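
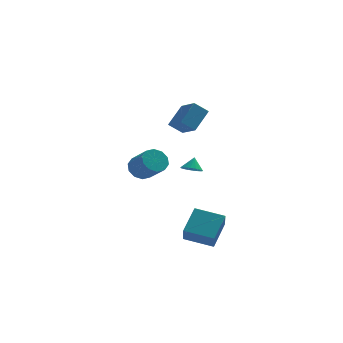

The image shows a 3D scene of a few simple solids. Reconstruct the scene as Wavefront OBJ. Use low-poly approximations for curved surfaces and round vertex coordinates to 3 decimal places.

v -0.459 3.339 -1.803
v 0.361 3.893 -1.804
v 1.24 2.595 -0.578
v 0.419 2.041 -0.577
v 0.004 4.085 -1.345
v 0.883 2.786 -0.119
v -0.53 3.992 -1.062
v 0.349 2.693 0.164
v -1.037 3.649 -1.061
v -0.158 2.351 0.165
v -1.323 3.188 -1.344
v -0.445 1.89 -0.118
v -1.28 2.785 -1.802
v -0.401 1.487 -0.576
v -0.923 2.594 -2.261
v -0.044 1.295 -1.035
v -0.389 2.687 -2.544
v 0.49 1.388 -1.318
v 0.118 3.029 -2.545
v 0.997 1.731 -1.319
v 0.405 3.49 -2.262
v 1.283 2.192 -1.036
v 1.767 -3.879 -4.89
v 1.706 -4.776 -3.752
v 2.584 -2.381 -3.665
v 2.523 -3.278 -2.527
v 3.617 -4.542 -5.313
v 3.556 -5.439 -4.175
v 4.434 -3.044 -4.088
v 4.373 -3.941 -2.95
v 2.671 0.978 -0.993
v 3.392 0.925 -1.149
v 2.889 1.462 -0.147
v 3.308 1.21 -1.291
v 3.097 1.449 -1.373
v 2.801 1.595 -1.38
v 2.48 1.618 -1.311
v 2.197 1.515 -1.179
v 2.007 1.305 -1.01
v 1.949 1.03 -0.838
v 2.034 0.745 -0.696
v 2.245 0.506 -0.614
v 2.54 0.36 -0.607
v 2.861 0.337 -0.676
v 3.145 0.44 -0.808
v 3.334 0.65 -0.977
v 2.727 -1.08 3.31
v 1.815 -1.116 4.057
v 2.038 0.343 2.537
v 1.125 0.307 3.285
v 3.655 0.013 4.495
v 2.742 -0.023 5.243
v 2.965 1.436 3.723
v 2.053 1.4 4.47
f 2 1 5
f 2 5 3
f 3 5 6
f 3 6 4
f 5 1 7
f 5 7 6
f 6 7 8
f 6 8 4
f 7 1 9
f 7 9 8
f 8 9 10
f 8 10 4
f 9 1 11
f 9 11 10
f 10 11 12
f 10 12 4
f 11 1 13
f 11 13 12
f 12 13 14
f 12 14 4
f 13 1 15
f 13 15 14
f 14 15 16
f 14 16 4
f 15 1 17
f 15 17 16
f 16 17 18
f 16 18 4
f 17 1 19
f 17 19 18
f 18 19 20
f 18 20 4
f 19 1 21
f 19 21 20
f 20 21 22
f 20 22 4
f 21 1 2
f 21 2 22
f 22 2 3
f 22 3 4
f 24 26 23
f 27 24 23
f 23 26 25
f 25 27 23
f 24 30 26
f 28 24 27
f 28 30 24
f 26 30 25
f 29 27 25
f 25 30 29
f 29 28 27
f 30 28 29
f 32 31 34
f 32 34 33
f 34 31 35
f 34 35 33
f 35 31 36
f 35 36 33
f 36 31 37
f 36 37 33
f 37 31 38
f 37 38 33
f 38 31 39
f 38 39 33
f 39 31 40
f 39 40 33
f 40 31 41
f 40 41 33
f 41 31 42
f 41 42 33
f 42 31 43
f 42 43 33
f 43 31 44
f 43 44 33
f 44 31 45
f 44 45 33
f 45 31 46
f 45 46 33
f 46 31 32
f 46 32 33
f 48 50 47
f 51 48 47
f 47 50 49
f 49 51 47
f 48 54 50
f 52 48 51
f 52 54 48
f 50 54 49
f 53 51 49
f 49 54 53
f 53 52 51
f 54 52 53



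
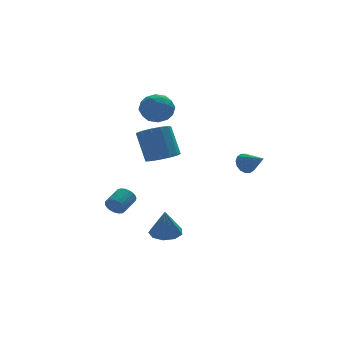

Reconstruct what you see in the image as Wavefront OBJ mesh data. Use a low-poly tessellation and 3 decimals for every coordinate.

v -1.018 2.514 0.447
v -0.012 2.81 0.406
v -0.235 3.822 2.232
v -1.242 3.526 2.273
v -0.321 3.234 0.133
v -0.545 4.246 1.959
v -0.852 3.429 -0.04
v -1.076 4.441 1.786
v -1.436 3.334 -0.059
v -1.659 4.346 1.767
v -1.887 2.978 0.083
v -2.11 3.991 1.909
v -2.062 2.475 0.341
v -2.286 3.488 2.167
v -1.906 1.984 0.632
v -2.129 2.997 2.458
v -1.468 1.662 0.864
v -1.691 2.674 2.69
v -0.887 1.61 0.964
v -1.111 2.622 2.79
v -0.348 1.844 0.9
v -0.571 2.857 2.726
v -0.022 2.292 0.692
v -0.245 3.304 2.518
v -1.817 -0.379 -4.215
v -0.863 -0.355 -4.108
v -2.003 -0.801 -2.465
v -1.117 0.239 -3.991
v -1.699 0.544 -3.979
v -2.335 0.418 -4.078
v -2.729 -0.082 -4.241
v -2.697 -0.72 -4.391
v -2.252 -1.199 -4.459
v -1.604 -1.293 -4.413
v -1.055 -0.96 -4.274
v 2.342 -1.785 1.036
v 2.982 -1.65 0.735
v 2.918 -2.975 1.724
v 2.986 -1.462 1.057
v 2.817 -1.361 1.373
v 2.521 -1.373 1.6
v 2.177 -1.496 1.675
v 1.878 -1.696 1.579
v 1.703 -1.92 1.338
v 1.699 -2.107 1.016
v 1.868 -2.209 0.699
v 2.164 -2.196 0.473
v 2.508 -2.074 0.398
v 2.807 -1.874 0.494
v -4.07 1.83 -2.767
v -3.693 1.715 -3.297
v -2.794 2.476 -2.823
v -3.17 2.59 -2.293
v -3.838 1.935 -3.376
v -2.938 2.695 -2.902
v -4.022 2.136 -3.35
v -3.122 2.897 -2.875
v -4.215 2.285 -3.223
v -3.315 3.046 -2.748
v -4.382 2.355 -3.017
v -3.483 3.115 -2.543
v -4.496 2.334 -2.768
v -3.596 3.095 -2.294
v -4.536 2.226 -2.519
v -3.636 2.986 -2.045
v -4.495 2.049 -2.313
v -3.595 2.81 -1.838
v -4.381 1.835 -2.185
v -3.481 2.595 -1.711
v -4.213 1.619 -2.158
v -3.313 2.38 -1.684
v -4.02 1.44 -2.237
v -3.121 2.201 -1.762
v -3.836 1.329 -2.407
v -2.937 2.089 -1.932
v -3.692 1.304 -2.639
v -2.793 2.064 -2.165
v -3.614 1.369 -2.894
v -2.714 2.13 -2.419
v -3.614 1.515 -3.126
v -2.715 2.276 -2.652
v -1.683 4.485 3.723
v -0.73 4.499 3.165
v -1.15 3.021 4.595
v -0.197 3.035 4.037
v -0.411 3.819 4.785
v -0.74 4.724 4.245
v -1.14 2.796 3.515
v -1.469 3.701 2.975
v -0.395 3.456 3.036
v 0.056 4.088 3.821
v -1.936 3.432 3.939
v -1.485 4.064 4.724
v -1.254 4.621 3.367
v -0.626 2.899 4.393
v -0.752 3.36 4.832
v -0.192 3.368 4.504
v -1.259 4.753 4.002
v -0.699 4.761 3.674
v -0.511 4.361 4.627
v -1.181 2.759 4.086
v -0.621 2.767 3.758
v -1.688 4.152 3.256
v -1.128 4.16 2.928
v -1.369 3.159 3.133
v -0.496 4.016 2.963
v -0.183 3.155 3.476
v -0.737 3.014 3.169
v -0.931 3.546 2.852
v -0.232 4.387 3.425
v 0.082 3.526 3.938
v -0.044 3.987 4.377
v -0.237 4.519 4.06
v -0.034 3.774 3.349
v -1.962 3.994 3.822
v -1.648 3.133 4.335
v -1.643 3.001 3.7
v -1.836 3.533 3.383
v -1.697 4.365 4.284
v -1.384 3.504 4.797
v -0.949 3.974 4.908
v -1.143 4.506 4.591
v -1.846 3.746 4.411
f 2 1 5
f 2 5 3
f 3 5 6
f 3 6 4
f 5 1 7
f 5 7 6
f 6 7 8
f 6 8 4
f 7 1 9
f 7 9 8
f 8 9 10
f 8 10 4
f 9 1 11
f 9 11 10
f 10 11 12
f 10 12 4
f 11 1 13
f 11 13 12
f 12 13 14
f 12 14 4
f 13 1 15
f 13 15 14
f 14 15 16
f 14 16 4
f 15 1 17
f 15 17 16
f 16 17 18
f 16 18 4
f 17 1 19
f 17 19 18
f 18 19 20
f 18 20 4
f 19 1 21
f 19 21 20
f 20 21 22
f 20 22 4
f 21 1 23
f 21 23 22
f 22 23 24
f 22 24 4
f 23 1 2
f 23 2 24
f 24 2 3
f 24 3 4
f 26 25 28
f 26 28 27
f 28 25 29
f 28 29 27
f 29 25 30
f 29 30 27
f 30 25 31
f 30 31 27
f 31 25 32
f 31 32 27
f 32 25 33
f 32 33 27
f 33 25 34
f 33 34 27
f 34 25 35
f 34 35 27
f 35 25 26
f 35 26 27
f 37 36 39
f 37 39 38
f 39 36 40
f 39 40 38
f 40 36 41
f 40 41 38
f 41 36 42
f 41 42 38
f 42 36 43
f 42 43 38
f 43 36 44
f 43 44 38
f 44 36 45
f 44 45 38
f 45 36 46
f 45 46 38
f 46 36 47
f 46 47 38
f 47 36 48
f 47 48 38
f 48 36 49
f 48 49 38
f 49 36 37
f 49 37 38
f 51 50 54
f 51 54 52
f 52 54 55
f 52 55 53
f 54 50 56
f 54 56 55
f 55 56 57
f 55 57 53
f 56 50 58
f 56 58 57
f 57 58 59
f 57 59 53
f 58 50 60
f 58 60 59
f 59 60 61
f 59 61 53
f 60 50 62
f 60 62 61
f 61 62 63
f 61 63 53
f 62 50 64
f 62 64 63
f 63 64 65
f 63 65 53
f 64 50 66
f 64 66 65
f 65 66 67
f 65 67 53
f 66 50 68
f 66 68 67
f 67 68 69
f 67 69 53
f 68 50 70
f 68 70 69
f 69 70 71
f 69 71 53
f 70 50 72
f 70 72 71
f 71 72 73
f 71 73 53
f 72 50 74
f 72 74 73
f 73 74 75
f 73 75 53
f 74 50 76
f 74 76 75
f 75 76 77
f 75 77 53
f 76 50 78
f 76 78 77
f 77 78 79
f 77 79 53
f 78 50 80
f 78 80 79
f 79 80 81
f 79 81 53
f 80 50 51
f 80 51 81
f 81 51 52
f 81 52 53
f 82 119 98
f 119 93 122
f 98 122 87
f 119 122 98
f 82 98 94
f 98 87 99
f 94 99 83
f 98 99 94
f 82 94 103
f 94 83 104
f 103 104 89
f 94 104 103
f 82 103 115
f 103 89 118
f 115 118 92
f 103 118 115
f 82 115 119
f 115 92 123
f 119 123 93
f 115 123 119
f 83 99 110
f 99 87 113
f 110 113 91
f 99 113 110
f 87 122 100
f 122 93 121
f 100 121 86
f 122 121 100
f 93 123 120
f 123 92 116
f 120 116 84
f 123 116 120
f 92 118 117
f 118 89 105
f 117 105 88
f 118 105 117
f 89 104 109
f 104 83 106
f 109 106 90
f 104 106 109
f 85 111 97
f 111 91 112
f 97 112 86
f 111 112 97
f 85 97 95
f 97 86 96
f 95 96 84
f 97 96 95
f 85 95 102
f 95 84 101
f 102 101 88
f 95 101 102
f 85 102 107
f 102 88 108
f 107 108 90
f 102 108 107
f 85 107 111
f 107 90 114
f 111 114 91
f 107 114 111
f 86 112 100
f 112 91 113
f 100 113 87
f 112 113 100
f 84 96 120
f 96 86 121
f 120 121 93
f 96 121 120
f 88 101 117
f 101 84 116
f 117 116 92
f 101 116 117
f 90 108 109
f 108 88 105
f 109 105 89
f 108 105 109
f 91 114 110
f 114 90 106
f 110 106 83
f 114 106 110



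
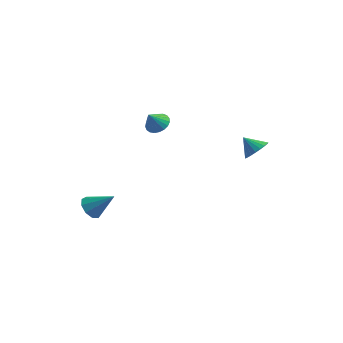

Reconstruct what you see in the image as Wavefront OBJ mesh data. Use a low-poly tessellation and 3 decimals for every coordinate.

v -4.354 -3.517 0.084
v -3.939 -3.231 -0.458
v -3.166 -3.283 1.116
v -4.207 -2.865 -0.233
v -4.543 -2.804 0.141
v -4.791 -3.077 0.488
v -4.834 -3.556 0.646
v -4.652 -4.017 0.541
v -4.33 -4.244 0.223
v -4.02 -4.131 -0.16
v -3.865 -3.731 -0.429
v 2.049 3.574 1.332
v 2.544 3.408 1.938
v 1.231 3.746 2.048
v 2.584 3.736 1.905
v 2.531 4.037 1.772
v 2.395 4.257 1.564
v 2.199 4.36 1.316
v 1.977 4.327 1.07
v 1.767 4.163 0.87
v 1.607 3.898 0.749
v 1.522 3.577 0.73
v 1.529 3.255 0.815
v 1.626 2.989 0.989
v 1.795 2.824 1.222
v 2.009 2.788 1.475
v 2.229 2.889 1.703
v 2.419 3.108 1.866
v -3.174 2.673 2.763
v -2.827 2.079 2.552
v -3.486 2.167 3.677
v -2.614 2.224 2.705
v -2.499 2.447 2.868
v -2.5 2.709 3.013
v -2.618 2.965 3.115
v -2.832 3.17 3.155
v -3.105 3.29 3.128
v -3.39 3.302 3.038
v -3.638 3.206 2.9
v -3.805 3.018 2.739
v -3.864 2.77 2.582
v -3.803 2.506 2.456
v -3.634 2.27 2.383
v -3.385 2.104 2.376
v -3.099 2.036 2.436
f 2 1 4
f 2 4 3
f 4 1 5
f 4 5 3
f 5 1 6
f 5 6 3
f 6 1 7
f 6 7 3
f 7 1 8
f 7 8 3
f 8 1 9
f 8 9 3
f 9 1 10
f 9 10 3
f 10 1 11
f 10 11 3
f 11 1 2
f 11 2 3
f 13 12 15
f 13 15 14
f 15 12 16
f 15 16 14
f 16 12 17
f 16 17 14
f 17 12 18
f 17 18 14
f 18 12 19
f 18 19 14
f 19 12 20
f 19 20 14
f 20 12 21
f 20 21 14
f 21 12 22
f 21 22 14
f 22 12 23
f 22 23 14
f 23 12 24
f 23 24 14
f 24 12 25
f 24 25 14
f 25 12 26
f 25 26 14
f 26 12 27
f 26 27 14
f 27 12 28
f 27 28 14
f 28 12 13
f 28 13 14
f 30 29 32
f 30 32 31
f 32 29 33
f 32 33 31
f 33 29 34
f 33 34 31
f 34 29 35
f 34 35 31
f 35 29 36
f 35 36 31
f 36 29 37
f 36 37 31
f 37 29 38
f 37 38 31
f 38 29 39
f 38 39 31
f 39 29 40
f 39 40 31
f 40 29 41
f 40 41 31
f 41 29 42
f 41 42 31
f 42 29 43
f 42 43 31
f 43 29 44
f 43 44 31
f 44 29 45
f 44 45 31
f 45 29 30
f 45 30 31



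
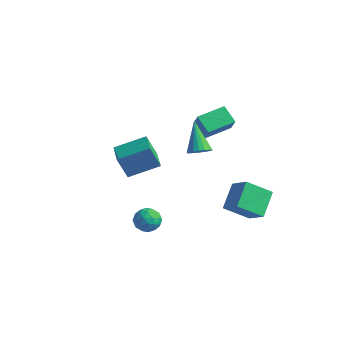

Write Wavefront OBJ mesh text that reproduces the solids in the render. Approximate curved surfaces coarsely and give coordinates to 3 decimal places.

v 1.468 -2.871 -2.105
v 2.17 -2.625 -1.759
v 1.79 -4.135 -1.861
v 2.492 -3.889 -1.515
v 1.777 -3.734 -1.145
v 1.578 -2.953 -1.296
v 2.382 -3.807 -2.324
v 2.183 -3.026 -2.475
v 2.735 -3.204 -1.895
v 2.361 -3.159 -1.166
v 1.599 -3.601 -2.454
v 1.225 -3.556 -1.725
v 1.791 -2.637 -1.953
v 2.169 -4.123 -1.667
v 1.749 -4.032 -1.449
v 2.161 -3.888 -1.246
v 1.443 -2.829 -1.681
v 1.855 -2.685 -1.478
v 1.624 -3.337 -1.117
v 2.105 -4.075 -2.142
v 2.517 -3.931 -1.939
v 1.799 -2.872 -2.374
v 2.211 -2.728 -2.171
v 2.336 -3.423 -2.503
v 2.536 -2.833 -1.83
v 2.725 -3.576 -1.686
v 2.66 -3.528 -2.162
v 2.544 -3.069 -2.25
v 2.316 -2.806 -1.402
v 2.505 -3.55 -1.258
v 2.084 -3.458 -1.041
v 1.968 -2.999 -1.13
v 2.648 -3.147 -1.481
v 1.455 -3.21 -2.362
v 1.644 -3.954 -2.218
v 1.992 -3.761 -2.49
v 1.876 -3.302 -2.579
v 1.235 -3.184 -1.934
v 1.424 -3.927 -1.79
v 1.416 -3.691 -1.37
v 1.3 -3.232 -1.458
v 1.312 -3.613 -2.139
v 2.964 1.822 -3.548
v 4.155 1.536 -2.597
v 2.504 3.212 -2.554
v 3.694 2.927 -1.603
v 4.006 2.873 -4.537
v 5.196 2.588 -3.586
v 3.545 4.264 -3.543
v 4.736 3.978 -2.592
v 3.507 -0.913 3.06
v 3.802 -1.342 3.513
v 2.433 -0.067 4.56
v 3.992 -1.101 3.513
v 4.086 -0.822 3.423
v 4.066 -0.562 3.262
v 3.934 -0.371 3.06
v 3.718 -0.288 2.859
v 3.461 -0.328 2.697
v 3.212 -0.484 2.607
v 3.022 -0.725 2.607
v 2.928 -1.003 2.696
v 2.948 -1.264 2.858
v 3.08 -1.455 3.059
v 3.296 -1.538 3.261
v 3.554 -1.498 3.423
v 0.095 2.75 1.707
v 0.716 2.315 2.75
v 0.709 4.32 1.997
v 1.329 3.884 3.04
v 1.071 2.496 1.02
v 1.691 2.06 2.063
v 1.684 4.065 1.31
v 2.305 3.63 2.353
v -1.589 -0.89 -1.582
v -2.014 -1.296 -0.083
v -2.673 0.057 -1.633
v -3.098 -0.35 -0.134
v -0.402 0.51 -0.866
v -0.827 0.103 0.633
v -1.486 1.456 -0.917
v -1.911 1.05 0.582
f 1 38 17
f 38 12 41
f 17 41 6
f 38 41 17
f 1 17 13
f 17 6 18
f 13 18 2
f 17 18 13
f 1 13 22
f 13 2 23
f 22 23 8
f 13 23 22
f 1 22 34
f 22 8 37
f 34 37 11
f 22 37 34
f 1 34 38
f 34 11 42
f 38 42 12
f 34 42 38
f 2 18 29
f 18 6 32
f 29 32 10
f 18 32 29
f 6 41 19
f 41 12 40
f 19 40 5
f 41 40 19
f 12 42 39
f 42 11 35
f 39 35 3
f 42 35 39
f 11 37 36
f 37 8 24
f 36 24 7
f 37 24 36
f 8 23 28
f 23 2 25
f 28 25 9
f 23 25 28
f 4 30 16
f 30 10 31
f 16 31 5
f 30 31 16
f 4 16 14
f 16 5 15
f 14 15 3
f 16 15 14
f 4 14 21
f 14 3 20
f 21 20 7
f 14 20 21
f 4 21 26
f 21 7 27
f 26 27 9
f 21 27 26
f 4 26 30
f 26 9 33
f 30 33 10
f 26 33 30
f 5 31 19
f 31 10 32
f 19 32 6
f 31 32 19
f 3 15 39
f 15 5 40
f 39 40 12
f 15 40 39
f 7 20 36
f 20 3 35
f 36 35 11
f 20 35 36
f 9 27 28
f 27 7 24
f 28 24 8
f 27 24 28
f 10 33 29
f 33 9 25
f 29 25 2
f 33 25 29
f 44 46 43
f 47 44 43
f 43 46 45
f 45 47 43
f 44 50 46
f 48 44 47
f 48 50 44
f 46 50 45
f 49 47 45
f 45 50 49
f 49 48 47
f 50 48 49
f 52 51 54
f 52 54 53
f 54 51 55
f 54 55 53
f 55 51 56
f 55 56 53
f 56 51 57
f 56 57 53
f 57 51 58
f 57 58 53
f 58 51 59
f 58 59 53
f 59 51 60
f 59 60 53
f 60 51 61
f 60 61 53
f 61 51 62
f 61 62 53
f 62 51 63
f 62 63 53
f 63 51 64
f 63 64 53
f 64 51 65
f 64 65 53
f 65 51 66
f 65 66 53
f 66 51 52
f 66 52 53
f 68 70 67
f 71 68 67
f 67 70 69
f 69 71 67
f 68 74 70
f 72 68 71
f 72 74 68
f 70 74 69
f 73 71 69
f 69 74 73
f 73 72 71
f 74 72 73
f 76 78 75
f 79 76 75
f 75 78 77
f 77 79 75
f 76 82 78
f 80 76 79
f 80 82 76
f 78 82 77
f 81 79 77
f 77 82 81
f 81 80 79
f 82 80 81



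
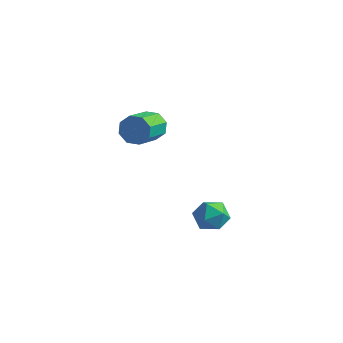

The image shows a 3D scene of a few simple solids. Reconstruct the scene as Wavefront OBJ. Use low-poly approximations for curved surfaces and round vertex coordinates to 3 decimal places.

v 2.847 -3.291 0.355
v 3.575 -3.066 0.51
v 3.285 -4.154 -0.45
v 4.013 -3.929 -0.295
v 3.596 -4.297 0.249
v 3.326 -3.764 0.746
v 3.534 -3.456 -0.686
v 3.264 -2.923 -0.189
v 4 -3.168 -0.134
v 4.038 -3.688 0.444
v 2.822 -3.532 -0.384
v 2.86 -4.052 0.194
v -1.748 -0.272 1.365
v -1.384 -0.453 0.758
v -1.208 -1.809 1.269
v -1.572 -1.628 1.875
v -1.048 -0.258 1.16
v -0.871 -1.614 1.67
v -1.122 -0.071 1.681
v -0.945 -1.428 2.192
v -1.563 -0.002 2.017
v -1.386 -1.358 2.528
v -2.112 -0.091 1.971
v -1.936 -1.447 2.482
v -2.449 -0.286 1.57
v -2.272 -1.642 2.08
v -2.375 -0.472 1.048
v -2.198 -1.829 1.559
v -1.934 -0.542 0.712
v -1.757 -1.898 1.223
f 1 12 6
f 1 6 2
f 1 2 8
f 1 8 11
f 1 11 12
f 2 6 10
f 6 12 5
f 12 11 3
f 11 8 7
f 8 2 9
f 4 10 5
f 4 5 3
f 4 3 7
f 4 7 9
f 4 9 10
f 5 10 6
f 3 5 12
f 7 3 11
f 9 7 8
f 10 9 2
f 14 13 17
f 14 17 15
f 15 17 18
f 15 18 16
f 17 13 19
f 17 19 18
f 18 19 20
f 18 20 16
f 19 13 21
f 19 21 20
f 20 21 22
f 20 22 16
f 21 13 23
f 21 23 22
f 22 23 24
f 22 24 16
f 23 13 25
f 23 25 24
f 24 25 26
f 24 26 16
f 25 13 27
f 25 27 26
f 26 27 28
f 26 28 16
f 27 13 29
f 27 29 28
f 28 29 30
f 28 30 16
f 29 13 14
f 29 14 30
f 30 14 15
f 30 15 16



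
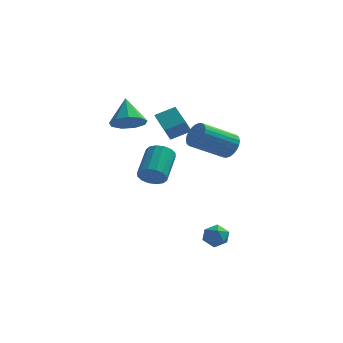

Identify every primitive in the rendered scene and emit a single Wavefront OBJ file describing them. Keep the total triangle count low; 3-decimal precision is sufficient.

v -0.272 -0.198 2.689
v 0.676 0.121 3.146
v -0.922 1.104 3.129
v 0.026 1.423 3.587
v -0.046 0.157 1.973
v 0.902 0.476 2.431
v -0.696 1.459 2.414
v 0.252 1.778 2.871
v 2.157 -1.266 -3.885
v 2.561 -1.042 -3.353
v 1.999 -2.258 -3.347
v 2.403 -2.034 -2.815
v 1.771 -1.743 -2.924
v 1.869 -1.129 -3.257
v 2.691 -2.171 -3.443
v 2.789 -1.557 -3.776
v 2.891 -1.601 -3.08
v 2.323 -1.337 -2.759
v 2.237 -1.963 -3.941
v 1.669 -1.699 -3.62
v 2.781 -0.526 1.971
v 3.073 -0.293 2.598
v 1.591 -1.12 3.596
v 1.299 -1.354 2.969
v 2.905 -0.073 2.529
v 1.422 -0.901 3.528
v 2.718 0.077 2.376
v 1.235 -0.75 3.375
v 2.54 0.136 2.161
v 1.058 -0.691 3.16
v 2.4 0.094 1.917
v 0.917 -0.734 2.916
v 2.317 -0.043 1.681
v 0.834 -0.87 2.68
v 2.305 -0.253 1.49
v 0.822 -1.081 2.488
v 2.366 -0.505 1.371
v 0.883 -1.332 2.37
v 2.489 -0.76 1.344
v 1.007 -1.587 2.342
v 2.658 -0.979 1.412
v 1.175 -1.807 2.411
v 2.845 -1.13 1.565
v 1.362 -1.957 2.564
v 3.022 -1.189 1.78
v 1.54 -2.016 2.779
v 3.163 -1.146 2.024
v 1.68 -1.974 3.023
v 3.246 -1.01 2.26
v 1.763 -1.837 3.259
v 3.258 -0.799 2.452
v 1.775 -1.627 3.45
v 3.197 -0.548 2.57
v 1.714 -1.375 3.569
v -2.088 0.638 2.755
v -1.194 0.708 2.907
v -2.372 1.722 3.925
v -1.37 1.124 2.479
v -1.882 1.312 2.18
v -2.491 1.185 2.15
v -2.911 0.802 2.403
v -2.946 0.342 2.821
v -2.58 0.021 3.208
v -1.983 -0.012 3.383
v -1.436 0.259 3.264
v -1.106 1.566 -1.115
v -0.889 1.191 -0.503
v -0.677 2.799 0.407
v -0.894 3.174 -0.205
v -0.562 1.259 -0.7
v -0.35 2.867 0.21
v -0.38 1.41 -1.008
v -0.168 3.018 -0.098
v -0.393 1.602 -1.345
v -0.181 3.21 -0.435
v -0.597 1.785 -1.621
v -0.385 3.393 -0.71
v -0.937 1.909 -1.76
v -0.725 3.517 -0.85
v -1.323 1.941 -1.727
v -1.111 3.549 -0.817
v -1.65 1.873 -1.53
v -1.438 3.481 -0.62
v -1.832 1.722 -1.222
v -1.62 3.33 -0.312
v -1.819 1.53 -0.885
v -1.607 3.138 0.025
v -1.615 1.347 -0.61
v -1.403 2.955 0.301
v -1.275 1.223 -0.47
v -1.063 2.831 0.44
f 2 4 1
f 5 2 1
f 1 4 3
f 3 5 1
f 2 8 4
f 6 2 5
f 6 8 2
f 4 8 3
f 7 5 3
f 3 8 7
f 7 6 5
f 8 6 7
f 9 20 14
f 9 14 10
f 9 10 16
f 9 16 19
f 9 19 20
f 10 14 18
f 14 20 13
f 20 19 11
f 19 16 15
f 16 10 17
f 12 18 13
f 12 13 11
f 12 11 15
f 12 15 17
f 12 17 18
f 13 18 14
f 11 13 20
f 15 11 19
f 17 15 16
f 18 17 10
f 22 21 25
f 22 25 23
f 23 25 26
f 23 26 24
f 25 21 27
f 25 27 26
f 26 27 28
f 26 28 24
f 27 21 29
f 27 29 28
f 28 29 30
f 28 30 24
f 29 21 31
f 29 31 30
f 30 31 32
f 30 32 24
f 31 21 33
f 31 33 32
f 32 33 34
f 32 34 24
f 33 21 35
f 33 35 34
f 34 35 36
f 34 36 24
f 35 21 37
f 35 37 36
f 36 37 38
f 36 38 24
f 37 21 39
f 37 39 38
f 38 39 40
f 38 40 24
f 39 21 41
f 39 41 40
f 40 41 42
f 40 42 24
f 41 21 43
f 41 43 42
f 42 43 44
f 42 44 24
f 43 21 45
f 43 45 44
f 44 45 46
f 44 46 24
f 45 21 47
f 45 47 46
f 46 47 48
f 46 48 24
f 47 21 49
f 47 49 48
f 48 49 50
f 48 50 24
f 49 21 51
f 49 51 50
f 50 51 52
f 50 52 24
f 51 21 53
f 51 53 52
f 52 53 54
f 52 54 24
f 53 21 22
f 53 22 54
f 54 22 23
f 54 23 24
f 56 55 58
f 56 58 57
f 58 55 59
f 58 59 57
f 59 55 60
f 59 60 57
f 60 55 61
f 60 61 57
f 61 55 62
f 61 62 57
f 62 55 63
f 62 63 57
f 63 55 64
f 63 64 57
f 64 55 65
f 64 65 57
f 65 55 56
f 65 56 57
f 67 66 70
f 67 70 68
f 68 70 71
f 68 71 69
f 70 66 72
f 70 72 71
f 71 72 73
f 71 73 69
f 72 66 74
f 72 74 73
f 73 74 75
f 73 75 69
f 74 66 76
f 74 76 75
f 75 76 77
f 75 77 69
f 76 66 78
f 76 78 77
f 77 78 79
f 77 79 69
f 78 66 80
f 78 80 79
f 79 80 81
f 79 81 69
f 80 66 82
f 80 82 81
f 81 82 83
f 81 83 69
f 82 66 84
f 82 84 83
f 83 84 85
f 83 85 69
f 84 66 86
f 84 86 85
f 85 86 87
f 85 87 69
f 86 66 88
f 86 88 87
f 87 88 89
f 87 89 69
f 88 66 90
f 88 90 89
f 89 90 91
f 89 91 69
f 90 66 67
f 90 67 91
f 91 67 68
f 91 68 69



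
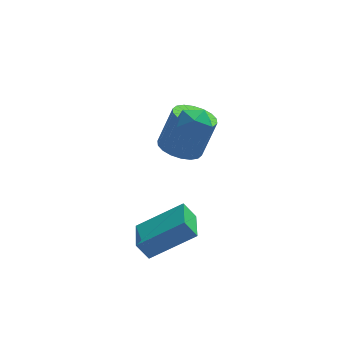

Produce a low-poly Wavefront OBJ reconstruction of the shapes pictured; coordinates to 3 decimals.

v -3.096 -0.311 -2.231
v -3.561 -0.161 -1.524
v -2.978 1.107 -2.453
v -3.443 1.257 -1.745
v -1.297 -0.277 -1.055
v -1.762 -0.127 -0.347
v -1.179 1.141 -1.276
v -1.644 1.291 -0.569
v -1.518 3.802 0.483
v -0.82 4.274 0.139
v -0.204 4.569 1.793
v -0.902 4.098 2.137
v -1.103 4.558 0.193
v -0.487 4.854 1.847
v -1.468 4.693 0.305
v -0.852 4.989 1.959
v -1.843 4.652 0.452
v -1.227 4.947 2.107
v -2.154 4.442 0.605
v -1.537 4.737 2.26
v -2.339 4.105 0.734
v -1.722 4.401 2.389
v -2.361 3.709 0.813
v -1.744 4.004 2.468
v -2.216 3.331 0.827
v -1.6 3.626 2.481
v -1.933 3.046 0.773
v -1.317 3.342 2.427
v -1.568 2.911 0.661
v -0.952 3.207 2.315
v -1.193 2.953 0.513
v -0.577 3.248 2.168
v -0.883 3.163 0.36
v -0.266 3.458 2.015
v -0.698 3.499 0.231
v -0.081 3.795 1.886
v -0.676 3.896 0.152
v -0.059 4.191 1.807
v -1.794 2.746 3.097
v -1.115 3.084 3.379
v -1.205 1.576 3.081
v -0.526 1.914 3.363
v -1.179 1.859 3.839
v -1.543 2.582 3.849
v -0.777 2.078 2.611
v -1.141 2.801 2.621
v -0.486 2.671 3.08
v -0.735 2.536 3.838
v -1.585 2.124 2.622
v -1.834 1.989 3.38
f 2 4 1
f 5 2 1
f 1 4 3
f 3 5 1
f 2 8 4
f 6 2 5
f 6 8 2
f 4 8 3
f 7 5 3
f 3 8 7
f 7 6 5
f 8 6 7
f 10 9 13
f 10 13 11
f 11 13 14
f 11 14 12
f 13 9 15
f 13 15 14
f 14 15 16
f 14 16 12
f 15 9 17
f 15 17 16
f 16 17 18
f 16 18 12
f 17 9 19
f 17 19 18
f 18 19 20
f 18 20 12
f 19 9 21
f 19 21 20
f 20 21 22
f 20 22 12
f 21 9 23
f 21 23 22
f 22 23 24
f 22 24 12
f 23 9 25
f 23 25 24
f 24 25 26
f 24 26 12
f 25 9 27
f 25 27 26
f 26 27 28
f 26 28 12
f 27 9 29
f 27 29 28
f 28 29 30
f 28 30 12
f 29 9 31
f 29 31 30
f 30 31 32
f 30 32 12
f 31 9 33
f 31 33 32
f 32 33 34
f 32 34 12
f 33 9 35
f 33 35 34
f 34 35 36
f 34 36 12
f 35 9 37
f 35 37 36
f 36 37 38
f 36 38 12
f 37 9 10
f 37 10 38
f 38 10 11
f 38 11 12
f 39 50 44
f 39 44 40
f 39 40 46
f 39 46 49
f 39 49 50
f 40 44 48
f 44 50 43
f 50 49 41
f 49 46 45
f 46 40 47
f 42 48 43
f 42 43 41
f 42 41 45
f 42 45 47
f 42 47 48
f 43 48 44
f 41 43 50
f 45 41 49
f 47 45 46
f 48 47 40



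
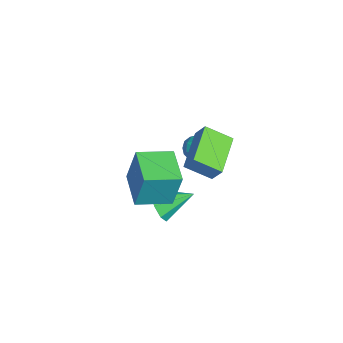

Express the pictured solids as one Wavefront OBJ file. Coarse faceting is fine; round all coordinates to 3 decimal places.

v 0.851 -0.369 -1.829
v 1.563 -0.193 -2.334
v 0.989 1.189 -1.091
v 0.98 -0.001 -2.629
v 0.321 -0.025 -2.456
v -0.027 -0.251 -1.916
v 0.14 -0.546 -1.324
v 0.723 -0.737 -1.029
v 1.381 -0.713 -1.202
v 1.729 -0.488 -1.743
v -2.049 2.127 -0.487
v -1.421 2.527 -0.437
v -1.459 1.153 -0.083
v -0.831 1.553 -0.033
v -1.399 1.689 0.433
v -1.763 2.291 0.183
v -1.117 1.389 -0.703
v -1.481 1.991 -0.953
v -0.845 2.071 -0.57
v -1.019 2.257 0.131
v -1.861 1.423 -0.651
v -2.035 1.609 0.05
v -1.786 2.412 -0.498
v -1.094 1.268 -0.022
v -1.427 1.347 0.251
v -1.058 1.583 0.281
v -1.988 2.274 -0.133
v -1.619 2.509 -0.104
v -1.606 2.017 0.407
v -1.261 1.171 -0.416
v -0.892 1.406 -0.387
v -1.822 2.097 -0.801
v -1.453 2.333 -0.771
v -1.274 1.663 -0.927
v -1.079 2.38 -0.547
v -0.732 1.808 -0.309
v -0.9 1.711 -0.703
v -1.114 2.065 -0.85
v -1.181 2.489 -0.134
v -0.835 1.917 0.103
v -1.169 1.997 0.377
v -1.383 2.35 0.23
v -0.843 2.221 -0.212
v -2.045 1.763 -0.623
v -1.699 1.191 -0.386
v -1.497 1.33 -0.75
v -1.711 1.683 -0.897
v -2.148 1.872 -0.211
v -1.801 1.3 0.027
v -1.766 1.615 0.33
v -1.98 1.969 0.183
v -2.037 1.459 -0.308
v 1.396 1.137 4.052
v 1.752 1.503 4.876
v 1.816 2.309 3.349
v 2.172 2.676 4.174
v 3.188 0.264 3.666
v 3.544 0.631 4.491
v 3.608 1.437 2.964
v 3.964 1.803 3.788
v 1.172 -1.914 1.173
v 1.307 -1.494 3.093
v 1.108 -0.204 0.804
v 1.244 0.215 2.724
v 2.996 -1.875 1.036
v 3.132 -1.456 2.956
v 2.933 -0.166 0.667
v 3.068 0.254 2.587
f 2 1 4
f 2 4 3
f 4 1 5
f 4 5 3
f 5 1 6
f 5 6 3
f 6 1 7
f 6 7 3
f 7 1 8
f 7 8 3
f 8 1 9
f 8 9 3
f 9 1 10
f 9 10 3
f 10 1 2
f 10 2 3
f 11 48 27
f 48 22 51
f 27 51 16
f 48 51 27
f 11 27 23
f 27 16 28
f 23 28 12
f 27 28 23
f 11 23 32
f 23 12 33
f 32 33 18
f 23 33 32
f 11 32 44
f 32 18 47
f 44 47 21
f 32 47 44
f 11 44 48
f 44 21 52
f 48 52 22
f 44 52 48
f 12 28 39
f 28 16 42
f 39 42 20
f 28 42 39
f 16 51 29
f 51 22 50
f 29 50 15
f 51 50 29
f 22 52 49
f 52 21 45
f 49 45 13
f 52 45 49
f 21 47 46
f 47 18 34
f 46 34 17
f 47 34 46
f 18 33 38
f 33 12 35
f 38 35 19
f 33 35 38
f 14 40 26
f 40 20 41
f 26 41 15
f 40 41 26
f 14 26 24
f 26 15 25
f 24 25 13
f 26 25 24
f 14 24 31
f 24 13 30
f 31 30 17
f 24 30 31
f 14 31 36
f 31 17 37
f 36 37 19
f 31 37 36
f 14 36 40
f 36 19 43
f 40 43 20
f 36 43 40
f 15 41 29
f 41 20 42
f 29 42 16
f 41 42 29
f 13 25 49
f 25 15 50
f 49 50 22
f 25 50 49
f 17 30 46
f 30 13 45
f 46 45 21
f 30 45 46
f 19 37 38
f 37 17 34
f 38 34 18
f 37 34 38
f 20 43 39
f 43 19 35
f 39 35 12
f 43 35 39
f 54 56 53
f 57 54 53
f 53 56 55
f 55 57 53
f 54 60 56
f 58 54 57
f 58 60 54
f 56 60 55
f 59 57 55
f 55 60 59
f 59 58 57
f 60 58 59
f 62 64 61
f 65 62 61
f 61 64 63
f 63 65 61
f 62 68 64
f 66 62 65
f 66 68 62
f 64 68 63
f 67 65 63
f 63 68 67
f 67 66 65
f 68 66 67



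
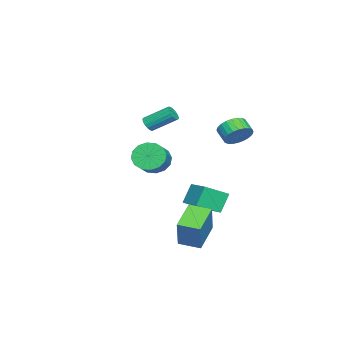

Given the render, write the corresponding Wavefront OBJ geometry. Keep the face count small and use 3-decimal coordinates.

v -4.329 -3.93 -1.295
v -3.85 -3.631 -2.227
v -2.492 -3.471 -1.477
v -2.971 -3.77 -0.545
v -4.034 -3.15 -1.997
v -2.676 -2.99 -1.247
v -4.297 -2.878 -1.578
v -2.939 -2.718 -0.828
v -4.569 -2.888 -1.084
v -3.211 -2.728 -0.334
v -4.777 -3.177 -0.646
v -3.418 -3.017 0.104
v -4.864 -3.668 -0.382
v -3.506 -3.508 0.368
v -4.808 -4.229 -0.363
v -3.45 -4.069 0.387
v -4.624 -4.71 -0.593
v -3.266 -4.55 0.157
v -4.361 -4.982 -1.012
v -3.003 -4.822 -0.262
v -4.089 -4.972 -1.506
v -2.731 -4.812 -0.756
v -3.882 -4.683 -1.944
v -2.523 -4.523 -1.194
v -3.794 -4.192 -2.208
v -2.436 -4.032 -1.458
v 1.034 0.263 -4.035
v 2.001 0.549 -2.159
v 0.991 1.62 -4.22
v 1.958 1.906 -2.344
v 2.842 0.194 -4.956
v 3.809 0.48 -3.08
v 2.799 1.551 -5.141
v 3.766 1.837 -3.265
v 0.191 -2.599 3.145
v 0.62 -2.732 3.462
v 0.359 -1.275 4.431
v -0.071 -1.141 4.115
v 0.726 -2.586 3.27
v 0.465 -1.128 4.24
v 0.709 -2.442 3.05
v 0.448 -0.985 4.02
v 0.574 -2.335 2.852
v 0.312 -0.877 3.821
v 0.35 -2.288 2.721
v 0.089 -0.83 3.69
v 0.09 -2.312 2.687
v -0.171 -0.854 3.656
v -0.147 -2.402 2.758
v -0.408 -0.944 3.728
v -0.306 -2.537 2.918
v -0.568 -1.079 3.887
v -0.352 -2.686 3.13
v -0.614 -1.228 4.099
v -0.273 -2.815 3.345
v -0.535 -1.358 4.315
v -0.089 -2.895 3.515
v -0.35 -1.437 4.485
v 0.16 -2.907 3.6
v -0.101 -1.449 4.569
v 0.416 -2.848 3.581
v 0.155 -1.39 4.55
v -2.315 0.135 -4.196
v -3.002 0.418 -2.917
v -1.008 1.437 -3.783
v -1.696 1.72 -2.503
v -1.384 -1.04 -3.437
v -2.072 -0.757 -2.157
v -0.078 0.262 -3.023
v -0.765 0.545 -1.744
v -2.653 1.953 1.857
v -1.909 1.364 1.906
v -2.443 0.738 2.491
v -3.187 1.327 2.443
v -1.847 1.584 2.198
v -2.381 0.957 2.783
v -1.907 1.859 2.438
v -2.441 1.233 3.023
v -2.081 2.149 2.59
v -2.615 1.523 3.175
v -2.342 2.41 2.63
v -2.876 1.783 3.215
v -2.65 2.6 2.553
v -3.184 1.974 3.138
v -2.959 2.693 2.37
v -3.493 2.066 2.955
v -3.221 2.672 2.108
v -3.755 2.046 2.694
v -3.397 2.542 1.809
v -3.931 1.916 2.394
v -3.459 2.323 1.517
v -3.993 1.696 2.102
v -3.399 2.047 1.277
v -3.933 1.421 1.862
v -3.225 1.757 1.125
v -3.759 1.131 1.71
v -2.964 1.497 1.085
v -3.498 0.87 1.67
v -2.656 1.306 1.162
v -3.19 0.68 1.747
v -2.347 1.214 1.345
v -2.881 0.587 1.93
v -2.085 1.234 1.606
v -2.619 0.608 2.192
f 2 1 5
f 2 5 3
f 3 5 6
f 3 6 4
f 5 1 7
f 5 7 6
f 6 7 8
f 6 8 4
f 7 1 9
f 7 9 8
f 8 9 10
f 8 10 4
f 9 1 11
f 9 11 10
f 10 11 12
f 10 12 4
f 11 1 13
f 11 13 12
f 12 13 14
f 12 14 4
f 13 1 15
f 13 15 14
f 14 15 16
f 14 16 4
f 15 1 17
f 15 17 16
f 16 17 18
f 16 18 4
f 17 1 19
f 17 19 18
f 18 19 20
f 18 20 4
f 19 1 21
f 19 21 20
f 20 21 22
f 20 22 4
f 21 1 23
f 21 23 22
f 22 23 24
f 22 24 4
f 23 1 25
f 23 25 24
f 24 25 26
f 24 26 4
f 25 1 2
f 25 2 26
f 26 2 3
f 26 3 4
f 28 30 27
f 31 28 27
f 27 30 29
f 29 31 27
f 28 34 30
f 32 28 31
f 32 34 28
f 30 34 29
f 33 31 29
f 29 34 33
f 33 32 31
f 34 32 33
f 36 35 39
f 36 39 37
f 37 39 40
f 37 40 38
f 39 35 41
f 39 41 40
f 40 41 42
f 40 42 38
f 41 35 43
f 41 43 42
f 42 43 44
f 42 44 38
f 43 35 45
f 43 45 44
f 44 45 46
f 44 46 38
f 45 35 47
f 45 47 46
f 46 47 48
f 46 48 38
f 47 35 49
f 47 49 48
f 48 49 50
f 48 50 38
f 49 35 51
f 49 51 50
f 50 51 52
f 50 52 38
f 51 35 53
f 51 53 52
f 52 53 54
f 52 54 38
f 53 35 55
f 53 55 54
f 54 55 56
f 54 56 38
f 55 35 57
f 55 57 56
f 56 57 58
f 56 58 38
f 57 35 59
f 57 59 58
f 58 59 60
f 58 60 38
f 59 35 61
f 59 61 60
f 60 61 62
f 60 62 38
f 61 35 36
f 61 36 62
f 62 36 37
f 62 37 38
f 64 66 63
f 67 64 63
f 63 66 65
f 65 67 63
f 64 70 66
f 68 64 67
f 68 70 64
f 66 70 65
f 69 67 65
f 65 70 69
f 69 68 67
f 70 68 69
f 72 71 75
f 72 75 73
f 73 75 76
f 73 76 74
f 75 71 77
f 75 77 76
f 76 77 78
f 76 78 74
f 77 71 79
f 77 79 78
f 78 79 80
f 78 80 74
f 79 71 81
f 79 81 80
f 80 81 82
f 80 82 74
f 81 71 83
f 81 83 82
f 82 83 84
f 82 84 74
f 83 71 85
f 83 85 84
f 84 85 86
f 84 86 74
f 85 71 87
f 85 87 86
f 86 87 88
f 86 88 74
f 87 71 89
f 87 89 88
f 88 89 90
f 88 90 74
f 89 71 91
f 89 91 90
f 90 91 92
f 90 92 74
f 91 71 93
f 91 93 92
f 92 93 94
f 92 94 74
f 93 71 95
f 93 95 94
f 94 95 96
f 94 96 74
f 95 71 97
f 95 97 96
f 96 97 98
f 96 98 74
f 97 71 99
f 97 99 98
f 98 99 100
f 98 100 74
f 99 71 101
f 99 101 100
f 100 101 102
f 100 102 74
f 101 71 103
f 101 103 102
f 102 103 104
f 102 104 74
f 103 71 72
f 103 72 104
f 104 72 73
f 104 73 74



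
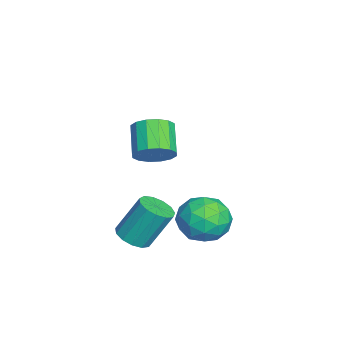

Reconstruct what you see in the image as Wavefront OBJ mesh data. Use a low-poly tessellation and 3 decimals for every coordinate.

v 1.743 1.407 -3.049
v 2.441 1.424 -2.998
v 2.315 2.25 -1.541
v 1.617 2.233 -1.591
v 2.335 1.751 -3.193
v 2.209 2.577 -1.735
v 2.042 1.968 -3.341
v 1.916 2.794 -1.884
v 1.653 2.008 -3.397
v 1.527 2.834 -1.939
v 1.293 1.856 -3.342
v 1.167 2.682 -1.885
v 1.076 1.562 -3.194
v 0.95 2.388 -1.737
v 1.07 1.219 -3
v 0.945 2.045 -1.543
v 1.279 0.935 -2.821
v 1.153 1.761 -1.364
v 1.634 0.801 -2.715
v 1.508 1.627 -1.257
v 2.024 0.86 -2.714
v 1.898 1.686 -1.257
v 2.325 1.092 -2.82
v 2.199 1.918 -1.363
v 0.858 4.209 -2.969
v 1.361 4.788 -2.28
v 1.499 2.832 -2.28
v 2.002 3.411 -1.591
v 0.975 3.338 -1.551
v 0.578 4.189 -1.977
v 2.282 3.431 -2.583
v 1.885 4.282 -3.009
v 2.24 4.307 -2.041
v 1.433 4.25 -1.404
v 1.427 3.37 -3.156
v 0.62 3.313 -2.519
v 1.053 4.619 -2.685
v 1.807 3.001 -1.875
v 1.203 2.958 -1.852
v 1.499 3.298 -1.447
v 0.593 4.267 -2.507
v 0.889 4.607 -2.102
v 0.662 3.756 -1.674
v 1.971 3.013 -2.458
v 2.267 3.353 -2.053
v 1.361 4.322 -3.113
v 1.657 4.662 -2.708
v 2.198 3.864 -2.886
v 1.865 4.677 -2.14
v 2.242 3.868 -1.735
v 2.407 3.879 -2.318
v 2.174 4.379 -2.568
v 1.391 4.643 -1.765
v 1.768 3.834 -1.36
v 1.164 3.791 -1.337
v 0.931 4.291 -1.587
v 1.908 4.361 -1.625
v 1.092 3.786 -3.2
v 1.469 2.977 -2.795
v 1.929 3.329 -2.973
v 1.696 3.829 -3.223
v 0.618 3.752 -2.825
v 0.995 2.943 -2.42
v 0.686 3.241 -1.992
v 0.453 3.741 -2.242
v 0.952 3.259 -2.935
v 1.631 2.152 0.98
v 2.008 1.619 1.389
v 0.965 1.495 2.188
v 0.589 2.028 1.78
v 2.1 1.966 1.562
v 1.057 1.841 2.362
v 2.066 2.362 1.58
v 1.023 2.238 2.38
v 1.916 2.703 1.437
v 0.873 2.579 2.237
v 1.69 2.896 1.172
v 0.647 2.771 1.971
v 1.448 2.889 0.855
v 0.405 2.765 1.654
v 1.255 2.685 0.572
v 0.212 2.561 1.371
v 1.163 2.339 0.398
v 0.12 2.214 1.198
v 1.197 1.942 0.38
v 0.154 1.818 1.18
v 1.347 1.601 0.523
v 0.304 1.477 1.323
v 1.573 1.409 0.789
v 0.53 1.284 1.588
v 1.815 1.415 1.106
v 0.772 1.291 1.905
v -1.864 2.039 -0.257
v -1.624 2.351 -0.749
v -0.856 2.201 0.337
v -1.745 2.555 -0.599
v -1.889 2.657 -0.381
v -2.029 2.636 -0.139
v -2.135 2.497 0.08
v -2.188 2.268 0.232
v -2.177 1.993 0.288
v -2.104 1.728 0.235
v -1.983 1.524 0.085
v -1.838 1.422 -0.133
v -1.699 1.443 -0.375
v -1.592 1.582 -0.594
v -1.539 1.811 -0.746
v -1.55 2.086 -0.801
f 2 1 5
f 2 5 3
f 3 5 6
f 3 6 4
f 5 1 7
f 5 7 6
f 6 7 8
f 6 8 4
f 7 1 9
f 7 9 8
f 8 9 10
f 8 10 4
f 9 1 11
f 9 11 10
f 10 11 12
f 10 12 4
f 11 1 13
f 11 13 12
f 12 13 14
f 12 14 4
f 13 1 15
f 13 15 14
f 14 15 16
f 14 16 4
f 15 1 17
f 15 17 16
f 16 17 18
f 16 18 4
f 17 1 19
f 17 19 18
f 18 19 20
f 18 20 4
f 19 1 21
f 19 21 20
f 20 21 22
f 20 22 4
f 21 1 23
f 21 23 22
f 22 23 24
f 22 24 4
f 23 1 2
f 23 2 24
f 24 2 3
f 24 3 4
f 25 62 41
f 62 36 65
f 41 65 30
f 62 65 41
f 25 41 37
f 41 30 42
f 37 42 26
f 41 42 37
f 25 37 46
f 37 26 47
f 46 47 32
f 37 47 46
f 25 46 58
f 46 32 61
f 58 61 35
f 46 61 58
f 25 58 62
f 58 35 66
f 62 66 36
f 58 66 62
f 26 42 53
f 42 30 56
f 53 56 34
f 42 56 53
f 30 65 43
f 65 36 64
f 43 64 29
f 65 64 43
f 36 66 63
f 66 35 59
f 63 59 27
f 66 59 63
f 35 61 60
f 61 32 48
f 60 48 31
f 61 48 60
f 32 47 52
f 47 26 49
f 52 49 33
f 47 49 52
f 28 54 40
f 54 34 55
f 40 55 29
f 54 55 40
f 28 40 38
f 40 29 39
f 38 39 27
f 40 39 38
f 28 38 45
f 38 27 44
f 45 44 31
f 38 44 45
f 28 45 50
f 45 31 51
f 50 51 33
f 45 51 50
f 28 50 54
f 50 33 57
f 54 57 34
f 50 57 54
f 29 55 43
f 55 34 56
f 43 56 30
f 55 56 43
f 27 39 63
f 39 29 64
f 63 64 36
f 39 64 63
f 31 44 60
f 44 27 59
f 60 59 35
f 44 59 60
f 33 51 52
f 51 31 48
f 52 48 32
f 51 48 52
f 34 57 53
f 57 33 49
f 53 49 26
f 57 49 53
f 68 67 71
f 68 71 69
f 69 71 72
f 69 72 70
f 71 67 73
f 71 73 72
f 72 73 74
f 72 74 70
f 73 67 75
f 73 75 74
f 74 75 76
f 74 76 70
f 75 67 77
f 75 77 76
f 76 77 78
f 76 78 70
f 77 67 79
f 77 79 78
f 78 79 80
f 78 80 70
f 79 67 81
f 79 81 80
f 80 81 82
f 80 82 70
f 81 67 83
f 81 83 82
f 82 83 84
f 82 84 70
f 83 67 85
f 83 85 84
f 84 85 86
f 84 86 70
f 85 67 87
f 85 87 86
f 86 87 88
f 86 88 70
f 87 67 89
f 87 89 88
f 88 89 90
f 88 90 70
f 89 67 91
f 89 91 90
f 90 91 92
f 90 92 70
f 91 67 68
f 91 68 92
f 92 68 69
f 92 69 70
f 94 93 96
f 94 96 95
f 96 93 97
f 96 97 95
f 97 93 98
f 97 98 95
f 98 93 99
f 98 99 95
f 99 93 100
f 99 100 95
f 100 93 101
f 100 101 95
f 101 93 102
f 101 102 95
f 102 93 103
f 102 103 95
f 103 93 104
f 103 104 95
f 104 93 105
f 104 105 95
f 105 93 106
f 105 106 95
f 106 93 107
f 106 107 95
f 107 93 108
f 107 108 95
f 108 93 94
f 108 94 95



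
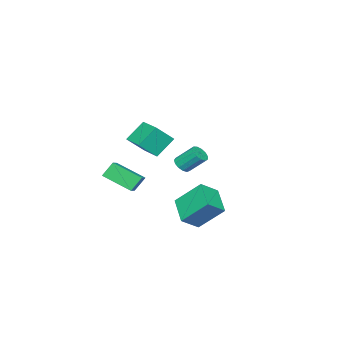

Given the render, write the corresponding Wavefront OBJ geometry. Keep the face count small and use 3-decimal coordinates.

v 0.577 2.541 -0.453
v 0.058 3.981 1.042
v 1.693 3.832 -1.311
v 1.174 5.273 0.184
v 1.646 2.127 0.316
v 1.127 3.568 1.811
v 2.762 3.419 -0.542
v 2.243 4.859 0.953
v 0.234 -4.024 0.28
v -0.372 -3.69 1.211
v -0.245 -2.257 -0.665
v -0.851 -1.923 0.267
v 1.211 -3.517 0.733
v 0.605 -3.183 1.665
v 0.732 -1.75 -0.211
v 0.126 -1.416 0.72
v -3.175 -3.816 1.343
v -4.252 -3.357 2.562
v -2.28 -2.148 1.506
v -3.356 -1.689 2.724
v -2.224 -4.431 2.416
v -3.3 -3.972 3.634
v -1.328 -2.763 2.578
v -2.405 -2.304 3.797
v 1.938 2.862 3.403
v 2.371 3.232 3.184
v 2.034 4.228 4.197
v 1.602 3.858 4.417
v 2.083 3.308 3.013
v 1.746 4.304 4.026
v 1.749 3.243 2.966
v 1.412 4.239 3.979
v 1.475 3.057 3.058
v 1.138 4.052 4.071
v 1.348 2.809 3.26
v 1.011 3.804 4.273
v 1.409 2.578 3.507
v 1.072 3.573 4.52
v 1.638 2.437 3.721
v 1.301 3.433 4.734
v 1.962 2.431 3.835
v 1.625 3.427 4.848
v 2.279 2.562 3.811
v 1.942 3.558 4.824
v 2.488 2.789 3.658
v 2.151 3.784 4.672
v 2.522 3.038 3.424
v 2.185 4.034 4.438
f 2 4 1
f 5 2 1
f 1 4 3
f 3 5 1
f 2 8 4
f 6 2 5
f 6 8 2
f 4 8 3
f 7 5 3
f 3 8 7
f 7 6 5
f 8 6 7
f 10 12 9
f 13 10 9
f 9 12 11
f 11 13 9
f 10 16 12
f 14 10 13
f 14 16 10
f 12 16 11
f 15 13 11
f 11 16 15
f 15 14 13
f 16 14 15
f 18 20 17
f 21 18 17
f 17 20 19
f 19 21 17
f 18 24 20
f 22 18 21
f 22 24 18
f 20 24 19
f 23 21 19
f 19 24 23
f 23 22 21
f 24 22 23
f 26 25 29
f 26 29 27
f 27 29 30
f 27 30 28
f 29 25 31
f 29 31 30
f 30 31 32
f 30 32 28
f 31 25 33
f 31 33 32
f 32 33 34
f 32 34 28
f 33 25 35
f 33 35 34
f 34 35 36
f 34 36 28
f 35 25 37
f 35 37 36
f 36 37 38
f 36 38 28
f 37 25 39
f 37 39 38
f 38 39 40
f 38 40 28
f 39 25 41
f 39 41 40
f 40 41 42
f 40 42 28
f 41 25 43
f 41 43 42
f 42 43 44
f 42 44 28
f 43 25 45
f 43 45 44
f 44 45 46
f 44 46 28
f 45 25 47
f 45 47 46
f 46 47 48
f 46 48 28
f 47 25 26
f 47 26 48
f 48 26 27
f 48 27 28



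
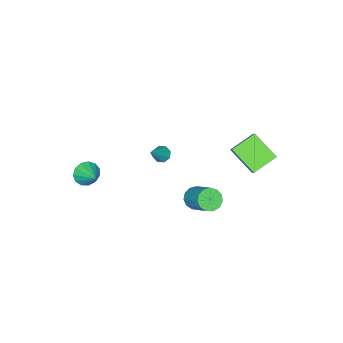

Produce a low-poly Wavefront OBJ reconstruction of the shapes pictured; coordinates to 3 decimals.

v -4.9 2.606 -0.146
v -4.481 3.011 0.486
v -4.794 4.155 -1.207
v -4.375 4.56 -0.574
v -3.505 2.1 -0.746
v -3.086 2.505 -0.113
v -3.399 3.649 -1.806
v -2.98 4.054 -1.174
v -1.293 1.435 -3.794
v -0.685 1.038 -3.648
v -0.099 2.409 -2.361
v -0.707 2.805 -2.506
v -0.587 1.292 -3.964
v -0.001 2.663 -2.676
v -0.713 1.592 -4.225
v -0.127 2.963 -2.938
v -1.023 1.841 -4.35
v -0.437 3.212 -3.062
v -1.418 1.962 -4.298
v -0.833 3.333 -3.01
v -1.774 1.915 -4.086
v -1.189 3.286 -2.798
v -1.978 1.715 -3.781
v -1.392 3.086 -2.493
v -1.963 1.427 -3.481
v -1.377 2.798 -2.193
v -1.736 1.141 -3.279
v -1.15 2.512 -1.992
v -1.368 0.948 -3.242
v -0.783 2.319 -1.954
v -0.977 0.91 -3.379
v -0.391 2.281 -2.091
v 1.338 -4.109 -2.842
v 1.712 -4.608 -2.341
v 1.862 -3.031 -2.158
v 1.998 -4.532 -2.681
v 2.075 -4.321 -3.072
v 1.918 -4.043 -3.39
v 1.576 -3.786 -3.534
v 1.16 -3.632 -3.458
v 0.8 -3.629 -3.187
v 0.611 -3.779 -2.806
v 0.653 -4.033 -2.437
v 0.912 -4.312 -2.196
v 1.307 -4.526 -2.16
v -1.7 -1.237 -1.756
v -1.4 -1.631 -1.995
v -0.5 -1.083 -0.504
v -1.302 -1.246 -2.136
v -1.438 -0.856 -2.054
v -1.727 -0.689 -1.797
v -2 -0.843 -1.516
v -2.097 -1.227 -1.376
v -1.962 -1.618 -1.457
v -1.673 -1.785 -1.714
f 2 4 1
f 5 2 1
f 1 4 3
f 3 5 1
f 2 8 4
f 6 2 5
f 6 8 2
f 4 8 3
f 7 5 3
f 3 8 7
f 7 6 5
f 8 6 7
f 10 9 13
f 10 13 11
f 11 13 14
f 11 14 12
f 13 9 15
f 13 15 14
f 14 15 16
f 14 16 12
f 15 9 17
f 15 17 16
f 16 17 18
f 16 18 12
f 17 9 19
f 17 19 18
f 18 19 20
f 18 20 12
f 19 9 21
f 19 21 20
f 20 21 22
f 20 22 12
f 21 9 23
f 21 23 22
f 22 23 24
f 22 24 12
f 23 9 25
f 23 25 24
f 24 25 26
f 24 26 12
f 25 9 27
f 25 27 26
f 26 27 28
f 26 28 12
f 27 9 29
f 27 29 28
f 28 29 30
f 28 30 12
f 29 9 31
f 29 31 30
f 30 31 32
f 30 32 12
f 31 9 10
f 31 10 32
f 32 10 11
f 32 11 12
f 34 33 36
f 34 36 35
f 36 33 37
f 36 37 35
f 37 33 38
f 37 38 35
f 38 33 39
f 38 39 35
f 39 33 40
f 39 40 35
f 40 33 41
f 40 41 35
f 41 33 42
f 41 42 35
f 42 33 43
f 42 43 35
f 43 33 44
f 43 44 35
f 44 33 45
f 44 45 35
f 45 33 34
f 45 34 35
f 47 46 49
f 47 49 48
f 49 46 50
f 49 50 48
f 50 46 51
f 50 51 48
f 51 46 52
f 51 52 48
f 52 46 53
f 52 53 48
f 53 46 54
f 53 54 48
f 54 46 55
f 54 55 48
f 55 46 47
f 55 47 48



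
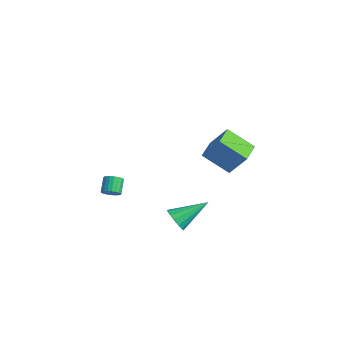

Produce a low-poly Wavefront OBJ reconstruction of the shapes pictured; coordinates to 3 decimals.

v 4.054 -0.663 0.979
v 2.91 -1.685 2.084
v 3.155 0.445 1.073
v 2.011 -0.577 2.178
v 4.889 -0.103 2.362
v 3.745 -1.125 3.467
v 3.99 1.005 2.456
v 2.846 -0.017 3.561
v -3.287 -3.798 -3.87
v -2.824 -3.747 -3.509
v -3.429 -3.21 -2.809
v -3.893 -3.262 -3.17
v -2.804 -3.545 -3.647
v -3.409 -3.008 -2.946
v -2.868 -3.387 -3.823
v -3.473 -2.85 -3.123
v -3.004 -3.3 -4.007
v -3.609 -2.763 -3.307
v -3.189 -3.299 -4.168
v -3.795 -2.762 -3.468
v -3.391 -3.385 -4.277
v -3.997 -2.848 -3.577
v -3.576 -3.542 -4.316
v -4.181 -3.005 -3.616
v -3.71 -3.743 -4.278
v -4.316 -3.207 -3.578
v -3.771 -3.955 -4.169
v -4.377 -3.418 -3.469
v -3.749 -4.139 -4.008
v -4.354 -3.602 -3.308
v -3.647 -4.264 -3.824
v -4.252 -3.727 -3.124
v -3.482 -4.309 -3.647
v -4.088 -3.772 -2.947
v -3.284 -4.265 -3.509
v -3.89 -3.728 -2.809
v -3.087 -4.141 -3.434
v -3.692 -3.604 -2.734
v -2.924 -3.958 -3.434
v -3.529 -3.421 -2.733
v 2.43 -3.067 -2.95
v 2.689 -2.738 -3.644
v 2.87 -1.213 -1.91
v 2.279 -2.65 -3.628
v 1.91 -2.674 -3.431
v 1.68 -2.802 -3.104
v 1.652 -3.002 -2.737
v 1.832 -3.219 -2.426
v 2.172 -3.395 -2.256
v 2.582 -3.483 -2.272
v 2.951 -3.46 -2.47
v 3.18 -3.331 -2.796
v 3.209 -3.131 -3.164
v 3.029 -2.914 -3.474
f 2 4 1
f 5 2 1
f 1 4 3
f 3 5 1
f 2 8 4
f 6 2 5
f 6 8 2
f 4 8 3
f 7 5 3
f 3 8 7
f 7 6 5
f 8 6 7
f 10 9 13
f 10 13 11
f 11 13 14
f 11 14 12
f 13 9 15
f 13 15 14
f 14 15 16
f 14 16 12
f 15 9 17
f 15 17 16
f 16 17 18
f 16 18 12
f 17 9 19
f 17 19 18
f 18 19 20
f 18 20 12
f 19 9 21
f 19 21 20
f 20 21 22
f 20 22 12
f 21 9 23
f 21 23 22
f 22 23 24
f 22 24 12
f 23 9 25
f 23 25 24
f 24 25 26
f 24 26 12
f 25 9 27
f 25 27 26
f 26 27 28
f 26 28 12
f 27 9 29
f 27 29 28
f 28 29 30
f 28 30 12
f 29 9 31
f 29 31 30
f 30 31 32
f 30 32 12
f 31 9 33
f 31 33 32
f 32 33 34
f 32 34 12
f 33 9 35
f 33 35 34
f 34 35 36
f 34 36 12
f 35 9 37
f 35 37 36
f 36 37 38
f 36 38 12
f 37 9 39
f 37 39 38
f 38 39 40
f 38 40 12
f 39 9 10
f 39 10 40
f 40 10 11
f 40 11 12
f 42 41 44
f 42 44 43
f 44 41 45
f 44 45 43
f 45 41 46
f 45 46 43
f 46 41 47
f 46 47 43
f 47 41 48
f 47 48 43
f 48 41 49
f 48 49 43
f 49 41 50
f 49 50 43
f 50 41 51
f 50 51 43
f 51 41 52
f 51 52 43
f 52 41 53
f 52 53 43
f 53 41 54
f 53 54 43
f 54 41 42
f 54 42 43



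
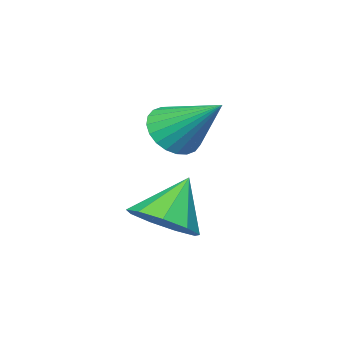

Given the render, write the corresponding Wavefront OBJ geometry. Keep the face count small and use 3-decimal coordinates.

v 0.239 -0.987 -3.382
v 1.055 -1.022 -2.77
v -0.739 -1.013 -2.078
v 0.876 -0.359 -2.891
v 0.399 0.011 -3.242
v -0.153 -0.087 -3.658
v -0.521 -0.605 -3.945
v -0.533 -1.302 -3.968
v -0.184 -1.852 -3.717
v 0.363 -1.997 -3.309
v 0.852 -1.669 -2.935
v -2.348 -3.095 -1.306
v -1.648 -2.726 -1.755
v -2.412 -1.425 -0.034
v -1.923 -2.597 -1.938
v -2.264 -2.543 -2.025
v -2.617 -2.574 -2.003
v -2.929 -2.684 -1.874
v -3.152 -2.856 -1.659
v -3.254 -3.065 -1.39
v -3.217 -3.278 -1.109
v -3.048 -3.464 -0.857
v -2.773 -3.593 -0.674
v -2.433 -3.646 -0.587
v -2.08 -3.615 -0.61
v -1.768 -3.505 -0.738
v -1.544 -3.333 -0.954
v -1.443 -3.124 -1.222
v -1.479 -2.911 -1.504
f 2 1 4
f 2 4 3
f 4 1 5
f 4 5 3
f 5 1 6
f 5 6 3
f 6 1 7
f 6 7 3
f 7 1 8
f 7 8 3
f 8 1 9
f 8 9 3
f 9 1 10
f 9 10 3
f 10 1 11
f 10 11 3
f 11 1 2
f 11 2 3
f 13 12 15
f 13 15 14
f 15 12 16
f 15 16 14
f 16 12 17
f 16 17 14
f 17 12 18
f 17 18 14
f 18 12 19
f 18 19 14
f 19 12 20
f 19 20 14
f 20 12 21
f 20 21 14
f 21 12 22
f 21 22 14
f 22 12 23
f 22 23 14
f 23 12 24
f 23 24 14
f 24 12 25
f 24 25 14
f 25 12 26
f 25 26 14
f 26 12 27
f 26 27 14
f 27 12 28
f 27 28 14
f 28 12 29
f 28 29 14
f 29 12 13
f 29 13 14



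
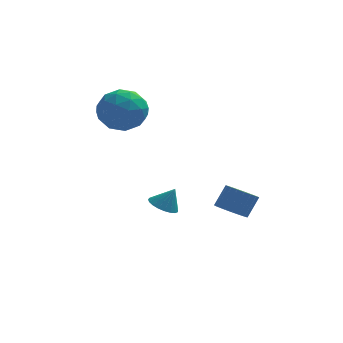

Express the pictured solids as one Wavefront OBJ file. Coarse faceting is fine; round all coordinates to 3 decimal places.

v -0.707 -1.631 -1.25
v -0.117 -1.787 -1.55
v -0.233 -1.569 -0.35
v -0.12 -1.505 -1.568
v -0.223 -1.244 -1.532
v -0.411 -1.051 -1.446
v -0.649 -0.957 -1.327
v -0.898 -0.98 -1.194
v -1.114 -1.116 -1.071
v -1.259 -1.34 -0.979
v -1.309 -1.615 -0.934
v -1.255 -1.892 -0.944
v -1.106 -2.124 -1.007
v -0.888 -2.271 -1.112
v -0.639 -2.307 -1.24
v -0.402 -2.226 -1.371
v -0.217 -2.042 -1.481
v 2 1.918 -3.312
v 2.702 1.914 -3.652
v 3.182 2.357 -2.668
v 2.48 2.362 -2.328
v 2.591 2.208 -3.73
v 3.071 2.651 -2.747
v 2.378 2.452 -3.736
v 2.857 2.895 -2.753
v 2.1 2.604 -3.669
v 2.579 3.048 -2.686
v 1.804 2.638 -3.54
v 2.283 3.081 -2.557
v 1.542 2.547 -3.372
v 2.022 2.99 -2.388
v 1.36 2.347 -3.193
v 1.839 2.79 -2.21
v 1.288 2.074 -3.034
v 1.767 2.517 -2.051
v 1.339 1.773 -2.924
v 1.819 2.216 -1.941
v 1.505 1.498 -2.88
v 1.984 1.941 -1.897
v 1.756 1.295 -2.912
v 2.236 1.738 -1.928
v 2.05 1.2 -3.012
v 2.529 1.643 -2.029
v 2.335 1.229 -3.164
v 2.814 1.673 -2.181
v 2.562 1.378 -3.342
v 3.041 1.821 -2.359
v 2.692 1.62 -3.514
v 3.171 2.063 -2.531
v -1.938 3.93 1.227
v -1.523 3.279 2.144
v -3.757 3.541 1.776
v -3.342 2.89 2.693
v -3.202 4.081 2.691
v -2.078 4.321 2.351
v -3.202 2.499 1.569
v -2.078 2.739 1.229
v -2.304 2.395 2.355
v -2.303 3.373 3.049
v -2.977 3.447 0.871
v -2.976 4.425 1.565
v -1.571 3.639 1.637
v -3.709 3.181 2.283
v -3.627 3.881 2.281
v -3.383 3.499 2.82
v -1.897 4.251 1.759
v -1.653 3.869 2.298
v -2.64 4.34 2.62
v -3.627 2.951 1.622
v -3.383 2.569 2.161
v -1.897 3.321 1.1
v -1.653 2.939 1.639
v -2.64 2.48 1.3
v -1.786 2.737 2.3
v -2.855 2.508 2.623
v -2.773 2.278 1.962
v -2.112 2.419 1.763
v -1.785 3.311 2.708
v -2.855 3.083 3.031
v -2.773 3.782 3.029
v -2.112 3.924 2.83
v -2.245 2.791 2.832
v -2.425 3.737 0.889
v -3.495 3.509 1.212
v -3.168 2.896 1.09
v -2.507 3.038 0.891
v -2.425 4.312 1.297
v -3.494 4.083 1.62
v -3.168 4.401 2.157
v -2.507 4.542 1.958
v -3.035 4.029 1.088
f 2 1 4
f 2 4 3
f 4 1 5
f 4 5 3
f 5 1 6
f 5 6 3
f 6 1 7
f 6 7 3
f 7 1 8
f 7 8 3
f 8 1 9
f 8 9 3
f 9 1 10
f 9 10 3
f 10 1 11
f 10 11 3
f 11 1 12
f 11 12 3
f 12 1 13
f 12 13 3
f 13 1 14
f 13 14 3
f 14 1 15
f 14 15 3
f 15 1 16
f 15 16 3
f 16 1 17
f 16 17 3
f 17 1 2
f 17 2 3
f 19 18 22
f 19 22 20
f 20 22 23
f 20 23 21
f 22 18 24
f 22 24 23
f 23 24 25
f 23 25 21
f 24 18 26
f 24 26 25
f 25 26 27
f 25 27 21
f 26 18 28
f 26 28 27
f 27 28 29
f 27 29 21
f 28 18 30
f 28 30 29
f 29 30 31
f 29 31 21
f 30 18 32
f 30 32 31
f 31 32 33
f 31 33 21
f 32 18 34
f 32 34 33
f 33 34 35
f 33 35 21
f 34 18 36
f 34 36 35
f 35 36 37
f 35 37 21
f 36 18 38
f 36 38 37
f 37 38 39
f 37 39 21
f 38 18 40
f 38 40 39
f 39 40 41
f 39 41 21
f 40 18 42
f 40 42 41
f 41 42 43
f 41 43 21
f 42 18 44
f 42 44 43
f 43 44 45
f 43 45 21
f 44 18 46
f 44 46 45
f 45 46 47
f 45 47 21
f 46 18 48
f 46 48 47
f 47 48 49
f 47 49 21
f 48 18 19
f 48 19 49
f 49 19 20
f 49 20 21
f 50 87 66
f 87 61 90
f 66 90 55
f 87 90 66
f 50 66 62
f 66 55 67
f 62 67 51
f 66 67 62
f 50 62 71
f 62 51 72
f 71 72 57
f 62 72 71
f 50 71 83
f 71 57 86
f 83 86 60
f 71 86 83
f 50 83 87
f 83 60 91
f 87 91 61
f 83 91 87
f 51 67 78
f 67 55 81
f 78 81 59
f 67 81 78
f 55 90 68
f 90 61 89
f 68 89 54
f 90 89 68
f 61 91 88
f 91 60 84
f 88 84 52
f 91 84 88
f 60 86 85
f 86 57 73
f 85 73 56
f 86 73 85
f 57 72 77
f 72 51 74
f 77 74 58
f 72 74 77
f 53 79 65
f 79 59 80
f 65 80 54
f 79 80 65
f 53 65 63
f 65 54 64
f 63 64 52
f 65 64 63
f 53 63 70
f 63 52 69
f 70 69 56
f 63 69 70
f 53 70 75
f 70 56 76
f 75 76 58
f 70 76 75
f 53 75 79
f 75 58 82
f 79 82 59
f 75 82 79
f 54 80 68
f 80 59 81
f 68 81 55
f 80 81 68
f 52 64 88
f 64 54 89
f 88 89 61
f 64 89 88
f 56 69 85
f 69 52 84
f 85 84 60
f 69 84 85
f 58 76 77
f 76 56 73
f 77 73 57
f 76 73 77
f 59 82 78
f 82 58 74
f 78 74 51
f 82 74 78



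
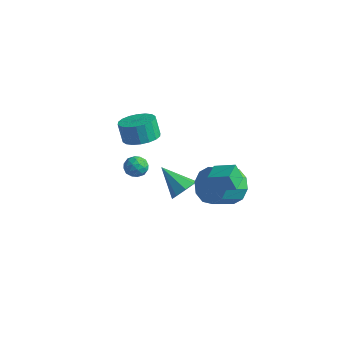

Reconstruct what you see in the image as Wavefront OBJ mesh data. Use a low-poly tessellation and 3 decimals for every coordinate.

v 1.688 0.656 -2.084
v 2.36 0.953 -1.293
v 2.143 -0.338 -0.624
v 1.472 -0.636 -1.416
v 1.743 1.144 -1.123
v 1.527 -0.147 -0.454
v 1.106 1.149 -1.32
v 0.889 -0.142 -0.652
v 0.691 0.965 -1.81
v 0.474 -0.326 -1.141
v 0.657 0.663 -2.404
v 0.44 -0.628 -1.735
v 1.017 0.358 -2.876
v 0.8 -0.933 -2.207
v 1.633 0.167 -3.046
v 1.417 -1.124 -2.377
v 2.271 0.162 -2.848
v 2.054 -1.129 -2.18
v 2.686 0.346 -2.359
v 2.469 -0.945 -1.69
v 2.72 0.648 -1.765
v 2.503 -0.643 -1.096
v -1.367 0.624 -4.137
v -0.934 0.22 -3.583
v -2.833 0.496 -3.083
v -0.922 0.833 -3.493
v -1.171 1.324 -3.779
v -1.534 1.404 -4.275
v -1.799 1.027 -4.69
v -1.811 0.414 -4.781
v -1.563 -0.076 -4.494
v -1.199 -0.157 -3.998
v -1.552 -2.209 1.389
v -0.73 -2.536 1.677
v -1.086 -2.499 2.738
v -1.908 -2.171 2.451
v -0.673 -2.126 1.682
v -1.029 -2.089 2.743
v -0.79 -1.732 1.629
v -1.146 -1.695 2.69
v -1.057 -1.433 1.528
v -1.414 -1.396 2.589
v -1.423 -1.288 1.4
v -1.779 -1.25 2.462
v -1.814 -1.324 1.27
v -2.171 -1.287 2.332
v -2.154 -1.536 1.164
v -2.51 -1.499 2.225
v -2.374 -1.881 1.102
v -2.73 -1.844 2.163
v -2.431 -2.291 1.097
v -2.787 -2.254 2.158
v -2.314 -2.685 1.15
v -2.67 -2.648 2.211
v -2.046 -2.984 1.251
v -2.403 -2.947 2.312
v -1.681 -3.13 1.378
v -2.037 -3.092 2.44
v -1.289 -3.093 1.508
v -1.646 -3.056 2.57
v -0.95 -2.881 1.615
v -1.306 -2.844 2.676
v -4.387 0.012 -3.782
v -3.865 0.416 -3.603
v -4.115 -0.696 -2.977
v -3.593 -0.292 -2.798
v -4.236 -0.087 -2.691
v -4.404 0.351 -3.188
v -3.576 -0.631 -3.392
v -3.744 -0.193 -3.889
v -3.364 0.018 -3.362
v -3.772 0.354 -2.929
v -4.208 -0.634 -3.651
v -4.616 -0.298 -3.218
v -4.15 0.276 -3.763
v -3.83 -0.556 -2.817
v -4.208 -0.435 -2.754
v -3.901 -0.198 -2.649
v -4.467 0.238 -3.519
v -4.16 0.475 -3.414
v -4.378 0.18 -2.878
v -3.82 -0.755 -3.166
v -3.513 -0.518 -3.061
v -4.079 -0.082 -3.931
v -3.772 0.155 -3.826
v -3.602 -0.46 -3.702
v -3.548 0.28 -3.517
v -3.389 -0.136 -3.044
v -3.379 -0.335 -3.393
v -3.477 -0.078 -3.685
v -3.788 0.477 -3.262
v -3.628 0.061 -2.789
v -4.006 0.182 -2.726
v -4.105 0.439 -3.018
v -3.494 0.244 -3.12
v -4.352 -0.341 -3.791
v -4.192 -0.757 -3.318
v -3.875 -0.719 -3.562
v -3.974 -0.462 -3.854
v -4.591 -0.144 -3.536
v -4.432 -0.56 -3.063
v -4.503 -0.202 -2.895
v -4.601 0.055 -3.187
v -4.486 -0.524 -3.46
v 2.49 -1.46 -0.737
v 2.204 -1.685 0.195
v 2.093 -0.547 -0.638
v 1.807 -0.773 0.294
v 3.493 -1.067 -0.334
v 3.207 -1.293 0.598
v 3.096 -0.155 -0.235
v 2.81 -0.38 0.697
f 2 1 5
f 2 5 3
f 3 5 6
f 3 6 4
f 5 1 7
f 5 7 6
f 6 7 8
f 6 8 4
f 7 1 9
f 7 9 8
f 8 9 10
f 8 10 4
f 9 1 11
f 9 11 10
f 10 11 12
f 10 12 4
f 11 1 13
f 11 13 12
f 12 13 14
f 12 14 4
f 13 1 15
f 13 15 14
f 14 15 16
f 14 16 4
f 15 1 17
f 15 17 16
f 16 17 18
f 16 18 4
f 17 1 19
f 17 19 18
f 18 19 20
f 18 20 4
f 19 1 21
f 19 21 20
f 20 21 22
f 20 22 4
f 21 1 2
f 21 2 22
f 22 2 3
f 22 3 4
f 24 23 26
f 24 26 25
f 26 23 27
f 26 27 25
f 27 23 28
f 27 28 25
f 28 23 29
f 28 29 25
f 29 23 30
f 29 30 25
f 30 23 31
f 30 31 25
f 31 23 32
f 31 32 25
f 32 23 24
f 32 24 25
f 34 33 37
f 34 37 35
f 35 37 38
f 35 38 36
f 37 33 39
f 37 39 38
f 38 39 40
f 38 40 36
f 39 33 41
f 39 41 40
f 40 41 42
f 40 42 36
f 41 33 43
f 41 43 42
f 42 43 44
f 42 44 36
f 43 33 45
f 43 45 44
f 44 45 46
f 44 46 36
f 45 33 47
f 45 47 46
f 46 47 48
f 46 48 36
f 47 33 49
f 47 49 48
f 48 49 50
f 48 50 36
f 49 33 51
f 49 51 50
f 50 51 52
f 50 52 36
f 51 33 53
f 51 53 52
f 52 53 54
f 52 54 36
f 53 33 55
f 53 55 54
f 54 55 56
f 54 56 36
f 55 33 57
f 55 57 56
f 56 57 58
f 56 58 36
f 57 33 59
f 57 59 58
f 58 59 60
f 58 60 36
f 59 33 61
f 59 61 60
f 60 61 62
f 60 62 36
f 61 33 34
f 61 34 62
f 62 34 35
f 62 35 36
f 63 100 79
f 100 74 103
f 79 103 68
f 100 103 79
f 63 79 75
f 79 68 80
f 75 80 64
f 79 80 75
f 63 75 84
f 75 64 85
f 84 85 70
f 75 85 84
f 63 84 96
f 84 70 99
f 96 99 73
f 84 99 96
f 63 96 100
f 96 73 104
f 100 104 74
f 96 104 100
f 64 80 91
f 80 68 94
f 91 94 72
f 80 94 91
f 68 103 81
f 103 74 102
f 81 102 67
f 103 102 81
f 74 104 101
f 104 73 97
f 101 97 65
f 104 97 101
f 73 99 98
f 99 70 86
f 98 86 69
f 99 86 98
f 70 85 90
f 85 64 87
f 90 87 71
f 85 87 90
f 66 92 78
f 92 72 93
f 78 93 67
f 92 93 78
f 66 78 76
f 78 67 77
f 76 77 65
f 78 77 76
f 66 76 83
f 76 65 82
f 83 82 69
f 76 82 83
f 66 83 88
f 83 69 89
f 88 89 71
f 83 89 88
f 66 88 92
f 88 71 95
f 92 95 72
f 88 95 92
f 67 93 81
f 93 72 94
f 81 94 68
f 93 94 81
f 65 77 101
f 77 67 102
f 101 102 74
f 77 102 101
f 69 82 98
f 82 65 97
f 98 97 73
f 82 97 98
f 71 89 90
f 89 69 86
f 90 86 70
f 89 86 90
f 72 95 91
f 95 71 87
f 91 87 64
f 95 87 91
f 106 108 105
f 109 106 105
f 105 108 107
f 107 109 105
f 106 112 108
f 110 106 109
f 110 112 106
f 108 112 107
f 111 109 107
f 107 112 111
f 111 110 109
f 112 110 111



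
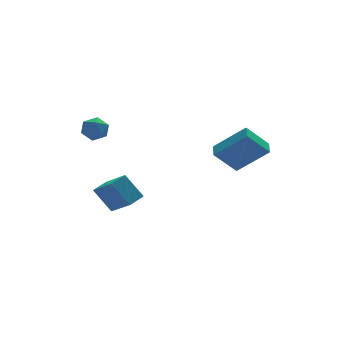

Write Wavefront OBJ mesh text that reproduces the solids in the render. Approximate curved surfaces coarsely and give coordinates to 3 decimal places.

v -2.494 2.846 1.881
v -2.18 2.448 2.429
v -2.68 1.832 1.251
v -2.366 1.434 1.799
v -3.028 1.763 1.908
v -2.913 2.39 2.297
v -1.947 1.89 1.383
v -1.832 2.517 1.772
v -1.843 1.857 2.121
v -2.51 1.779 2.446
v -2.35 2.501 1.234
v -3.017 2.423 1.559
v 2.149 -1.228 0.761
v 3.456 -2.034 2.119
v 2.459 -0.473 0.911
v 3.766 -1.279 2.269
v 3.234 -1.441 -0.409
v 4.541 -2.247 0.949
v 3.544 -0.686 -0.259
v 4.851 -1.492 1.099
v -1.941 1.417 -3.45
v -1.527 0.014 -2.401
v -2.58 2.13 -2.244
v -2.167 0.727 -1.195
v -1.113 1.813 -3.245
v -0.7 0.41 -2.196
v -1.753 2.526 -2.039
v -1.339 1.123 -0.99
f 1 12 6
f 1 6 2
f 1 2 8
f 1 8 11
f 1 11 12
f 2 6 10
f 6 12 5
f 12 11 3
f 11 8 7
f 8 2 9
f 4 10 5
f 4 5 3
f 4 3 7
f 4 7 9
f 4 9 10
f 5 10 6
f 3 5 12
f 7 3 11
f 9 7 8
f 10 9 2
f 14 16 13
f 17 14 13
f 13 16 15
f 15 17 13
f 14 20 16
f 18 14 17
f 18 20 14
f 16 20 15
f 19 17 15
f 15 20 19
f 19 18 17
f 20 18 19
f 22 24 21
f 25 22 21
f 21 24 23
f 23 25 21
f 22 28 24
f 26 22 25
f 26 28 22
f 24 28 23
f 27 25 23
f 23 28 27
f 27 26 25
f 28 26 27



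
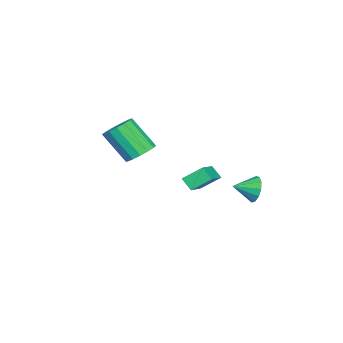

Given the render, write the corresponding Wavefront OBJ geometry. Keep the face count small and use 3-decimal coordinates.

v 0.203 -1.499 -0.095
v 0.609 -2.154 -0.579
v 0.443 -3.476 1.07
v 0.037 -2.821 1.555
v 0.96 -1.927 -0.362
v 0.794 -3.249 1.287
v 1.109 -1.586 -0.073
v 0.943 -2.908 1.576
v 1.014 -1.221 0.21
v 0.848 -2.543 1.859
v 0.703 -0.931 0.411
v 0.537 -2.253 2.06
v 0.257 -0.793 0.477
v 0.091 -2.115 2.126
v -0.203 -0.844 0.39
v -0.369 -2.166 2.039
v -0.554 -1.071 0.173
v -0.72 -2.393 1.822
v -0.703 -1.412 -0.116
v -0.869 -2.734 1.533
v -0.608 -1.777 -0.399
v -0.774 -3.099 1.25
v -0.297 -2.067 -0.6
v -0.463 -3.389 1.049
v 0.149 -2.205 -0.666
v -0.017 -3.527 0.983
v 1.132 1.492 -0.811
v 0.766 2.433 -0.073
v 1.362 2.044 -1.4
v 0.996 2.985 -0.663
v 2.864 1.575 -0.057
v 2.498 2.516 0.68
v 3.094 2.127 -0.647
v 2.728 3.068 0.091
v -0.46 4.289 -1.996
v -0.221 4.691 -1.287
v 0.14 3.311 -1.644
v -0.635 4.473 -1.185
v -0.994 4.197 -1.34
v -1.183 3.949 -1.704
v -1.143 3.81 -2.16
v -0.886 3.822 -2.565
v -0.494 3.983 -2.788
v -0.092 4.24 -2.76
v 0.194 4.513 -2.49
v 0.272 4.715 -2.062
v 0.117 4.781 -1.614
f 2 1 5
f 2 5 3
f 3 5 6
f 3 6 4
f 5 1 7
f 5 7 6
f 6 7 8
f 6 8 4
f 7 1 9
f 7 9 8
f 8 9 10
f 8 10 4
f 9 1 11
f 9 11 10
f 10 11 12
f 10 12 4
f 11 1 13
f 11 13 12
f 12 13 14
f 12 14 4
f 13 1 15
f 13 15 14
f 14 15 16
f 14 16 4
f 15 1 17
f 15 17 16
f 16 17 18
f 16 18 4
f 17 1 19
f 17 19 18
f 18 19 20
f 18 20 4
f 19 1 21
f 19 21 20
f 20 21 22
f 20 22 4
f 21 1 23
f 21 23 22
f 22 23 24
f 22 24 4
f 23 1 25
f 23 25 24
f 24 25 26
f 24 26 4
f 25 1 2
f 25 2 26
f 26 2 3
f 26 3 4
f 28 30 27
f 31 28 27
f 27 30 29
f 29 31 27
f 28 34 30
f 32 28 31
f 32 34 28
f 30 34 29
f 33 31 29
f 29 34 33
f 33 32 31
f 34 32 33
f 36 35 38
f 36 38 37
f 38 35 39
f 38 39 37
f 39 35 40
f 39 40 37
f 40 35 41
f 40 41 37
f 41 35 42
f 41 42 37
f 42 35 43
f 42 43 37
f 43 35 44
f 43 44 37
f 44 35 45
f 44 45 37
f 45 35 46
f 45 46 37
f 46 35 47
f 46 47 37
f 47 35 36
f 47 36 37



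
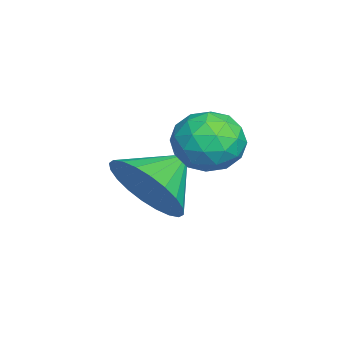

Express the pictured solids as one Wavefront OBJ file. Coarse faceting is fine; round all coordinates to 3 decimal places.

v -1.182 -1.073 -2.2
v -0.666 -0.902 -1.804
v -0.654 -1.978 -2.496
v -0.138 -1.807 -2.1
v -0.725 -1.989 -1.827
v -1.052 -1.429 -1.644
v -0.268 -1.451 -2.656
v -0.595 -0.891 -2.473
v -0.101 -1.135 -2.086
v -0.383 -1.467 -1.573
v -0.937 -1.413 -2.727
v -1.219 -1.745 -2.214
v -0.97 -0.908 -1.976
v -0.35 -1.972 -2.324
v -0.695 -2.079 -2.163
v -0.391 -1.978 -1.931
v -1.197 -1.218 -1.882
v -0.894 -1.117 -1.649
v -0.929 -1.756 -1.663
v -0.426 -1.763 -2.651
v -0.123 -1.662 -2.418
v -0.929 -0.902 -2.369
v -0.625 -0.801 -2.137
v -0.391 -1.124 -2.637
v -0.335 -0.944 -1.909
v -0.025 -1.476 -2.083
v -0.101 -1.267 -2.41
v -0.293 -0.938 -2.302
v -0.501 -1.14 -1.608
v -0.191 -1.672 -1.782
v -0.536 -1.779 -1.621
v -0.728 -1.45 -1.514
v -0.169 -1.277 -1.773
v -1.129 -1.208 -2.518
v -0.819 -1.74 -2.692
v -0.592 -1.43 -2.786
v -0.784 -1.101 -2.679
v -1.295 -1.404 -2.217
v -0.985 -1.936 -2.391
v -1.027 -1.942 -1.998
v -1.219 -1.613 -1.89
v -1.151 -1.603 -2.527
v -1.153 -2.525 -3.576
v -0.734 -2.652 -2.848
v -1.847 -1.875 -3.064
v -0.575 -2.387 -2.969
v -0.504 -2.143 -3.183
v -0.532 -1.958 -3.456
v -0.655 -1.859 -3.748
v -0.853 -1.861 -4.014
v -1.098 -1.965 -4.213
v -1.35 -2.154 -4.315
v -1.573 -2.399 -4.304
v -1.732 -2.664 -4.183
v -1.803 -2.907 -3.97
v -1.775 -3.093 -3.696
v -1.652 -3.192 -3.404
v -1.453 -3.189 -3.139
v -1.209 -3.086 -2.94
v -0.956 -2.897 -2.838
f 1 38 17
f 38 12 41
f 17 41 6
f 38 41 17
f 1 17 13
f 17 6 18
f 13 18 2
f 17 18 13
f 1 13 22
f 13 2 23
f 22 23 8
f 13 23 22
f 1 22 34
f 22 8 37
f 34 37 11
f 22 37 34
f 1 34 38
f 34 11 42
f 38 42 12
f 34 42 38
f 2 18 29
f 18 6 32
f 29 32 10
f 18 32 29
f 6 41 19
f 41 12 40
f 19 40 5
f 41 40 19
f 12 42 39
f 42 11 35
f 39 35 3
f 42 35 39
f 11 37 36
f 37 8 24
f 36 24 7
f 37 24 36
f 8 23 28
f 23 2 25
f 28 25 9
f 23 25 28
f 4 30 16
f 30 10 31
f 16 31 5
f 30 31 16
f 4 16 14
f 16 5 15
f 14 15 3
f 16 15 14
f 4 14 21
f 14 3 20
f 21 20 7
f 14 20 21
f 4 21 26
f 21 7 27
f 26 27 9
f 21 27 26
f 4 26 30
f 26 9 33
f 30 33 10
f 26 33 30
f 5 31 19
f 31 10 32
f 19 32 6
f 31 32 19
f 3 15 39
f 15 5 40
f 39 40 12
f 15 40 39
f 7 20 36
f 20 3 35
f 36 35 11
f 20 35 36
f 9 27 28
f 27 7 24
f 28 24 8
f 27 24 28
f 10 33 29
f 33 9 25
f 29 25 2
f 33 25 29
f 44 43 46
f 44 46 45
f 46 43 47
f 46 47 45
f 47 43 48
f 47 48 45
f 48 43 49
f 48 49 45
f 49 43 50
f 49 50 45
f 50 43 51
f 50 51 45
f 51 43 52
f 51 52 45
f 52 43 53
f 52 53 45
f 53 43 54
f 53 54 45
f 54 43 55
f 54 55 45
f 55 43 56
f 55 56 45
f 56 43 57
f 56 57 45
f 57 43 58
f 57 58 45
f 58 43 59
f 58 59 45
f 59 43 60
f 59 60 45
f 60 43 44
f 60 44 45

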